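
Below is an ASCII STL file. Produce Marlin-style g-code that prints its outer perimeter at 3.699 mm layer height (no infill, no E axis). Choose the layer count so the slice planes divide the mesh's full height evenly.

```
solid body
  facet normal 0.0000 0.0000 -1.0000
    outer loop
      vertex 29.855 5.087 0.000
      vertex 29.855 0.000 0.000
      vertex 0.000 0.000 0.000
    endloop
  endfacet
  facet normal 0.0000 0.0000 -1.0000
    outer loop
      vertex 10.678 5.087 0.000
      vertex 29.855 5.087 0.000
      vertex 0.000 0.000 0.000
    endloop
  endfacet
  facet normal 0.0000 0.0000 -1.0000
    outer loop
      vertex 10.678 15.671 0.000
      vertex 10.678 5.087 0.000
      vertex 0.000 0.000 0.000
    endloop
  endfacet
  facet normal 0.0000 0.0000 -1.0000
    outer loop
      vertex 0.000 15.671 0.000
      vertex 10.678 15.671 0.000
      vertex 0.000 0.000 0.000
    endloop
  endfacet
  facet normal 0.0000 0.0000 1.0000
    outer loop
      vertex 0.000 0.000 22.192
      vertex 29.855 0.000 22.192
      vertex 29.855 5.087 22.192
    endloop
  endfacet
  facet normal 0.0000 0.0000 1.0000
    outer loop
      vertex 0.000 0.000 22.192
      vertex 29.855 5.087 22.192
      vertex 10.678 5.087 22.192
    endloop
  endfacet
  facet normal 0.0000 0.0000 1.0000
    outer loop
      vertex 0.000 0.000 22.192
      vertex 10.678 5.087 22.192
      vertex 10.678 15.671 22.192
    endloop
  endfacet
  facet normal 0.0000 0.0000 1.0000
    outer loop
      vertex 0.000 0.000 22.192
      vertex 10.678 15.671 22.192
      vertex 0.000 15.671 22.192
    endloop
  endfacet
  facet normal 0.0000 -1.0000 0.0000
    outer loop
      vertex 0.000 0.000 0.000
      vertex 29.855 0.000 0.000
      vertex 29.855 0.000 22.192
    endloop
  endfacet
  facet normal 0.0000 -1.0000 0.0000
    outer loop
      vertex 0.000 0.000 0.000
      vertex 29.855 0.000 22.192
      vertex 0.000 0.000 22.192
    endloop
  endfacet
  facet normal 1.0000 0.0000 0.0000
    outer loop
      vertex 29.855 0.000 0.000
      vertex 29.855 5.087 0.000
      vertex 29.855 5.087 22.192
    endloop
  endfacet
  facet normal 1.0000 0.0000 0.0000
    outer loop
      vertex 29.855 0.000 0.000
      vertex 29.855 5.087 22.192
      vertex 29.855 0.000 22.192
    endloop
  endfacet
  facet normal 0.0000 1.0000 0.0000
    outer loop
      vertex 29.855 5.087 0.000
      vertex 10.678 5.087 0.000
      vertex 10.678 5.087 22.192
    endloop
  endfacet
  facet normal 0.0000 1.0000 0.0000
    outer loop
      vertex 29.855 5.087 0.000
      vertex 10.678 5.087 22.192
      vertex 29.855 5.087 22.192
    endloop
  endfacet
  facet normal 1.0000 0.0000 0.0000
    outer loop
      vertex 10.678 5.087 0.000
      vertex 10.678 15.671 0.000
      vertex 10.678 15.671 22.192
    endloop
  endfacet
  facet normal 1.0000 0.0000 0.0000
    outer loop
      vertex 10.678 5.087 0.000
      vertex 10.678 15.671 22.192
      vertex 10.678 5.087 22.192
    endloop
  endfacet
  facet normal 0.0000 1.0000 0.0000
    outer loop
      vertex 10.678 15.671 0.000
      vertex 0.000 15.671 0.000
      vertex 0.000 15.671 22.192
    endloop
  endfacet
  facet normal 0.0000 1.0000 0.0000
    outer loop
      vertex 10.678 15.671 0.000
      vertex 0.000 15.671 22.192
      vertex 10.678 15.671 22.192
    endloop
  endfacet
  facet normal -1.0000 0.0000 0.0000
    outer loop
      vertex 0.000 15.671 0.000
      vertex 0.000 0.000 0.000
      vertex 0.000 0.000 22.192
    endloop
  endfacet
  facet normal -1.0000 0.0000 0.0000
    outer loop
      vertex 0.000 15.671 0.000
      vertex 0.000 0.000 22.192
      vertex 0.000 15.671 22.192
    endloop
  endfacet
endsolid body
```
; perimeter-only toolpath
G21 ; units = mm
G90 ; absolute positioning
G28 ; home
; layer 1
G0 Z3.699
G0 X0.000 Y0.000
G1 X29.855 Y0.000
G1 X29.855 Y5.087
G1 X10.678 Y5.087
G1 X10.678 Y15.671
G1 X0.000 Y15.671
G1 X0.000 Y0.000
; layer 2
G0 Z7.397
G0 X0.000 Y0.000
G1 X29.855 Y0.000
G1 X29.855 Y5.087
G1 X10.678 Y5.087
G1 X10.678 Y15.671
G1 X0.000 Y15.671
G1 X0.000 Y0.000
; layer 3
G0 Z11.096
G0 X0.000 Y0.000
G1 X29.855 Y0.000
G1 X29.855 Y5.087
G1 X10.678 Y5.087
G1 X10.678 Y15.671
G1 X0.000 Y15.671
G1 X0.000 Y0.000
; layer 4
G0 Z14.795
G0 X0.000 Y0.000
G1 X29.855 Y0.000
G1 X29.855 Y5.087
G1 X10.678 Y5.087
G1 X10.678 Y15.671
G1 X0.000 Y15.671
G1 X0.000 Y0.000
; layer 5
G0 Z18.493
G0 X0.000 Y0.000
G1 X29.855 Y0.000
G1 X29.855 Y5.087
G1 X10.678 Y5.087
G1 X10.678 Y15.671
G1 X0.000 Y15.671
G1 X0.000 Y0.000
; layer 6
G0 Z22.192
G0 X0.000 Y0.000
G1 X29.855 Y0.000
G1 X29.855 Y5.087
G1 X10.678 Y5.087
G1 X10.678 Y15.671
G1 X0.000 Y15.671
G1 X0.000 Y0.000
M2 ; end

The solid is an L-shaped prism: outer 29.9 × 15.7 mm, arm thicknesses ≈ 5.09 mm (horizontal) and 10.7 mm (vertical), extruded 22.2 mm in z. Slicing at Δz = 3.699 mm — 6 equal slices spanning the solid's height, so layer i sits at z = i·h/6 — gives 6 non-empty perimeters. Each is a 6-segment closed polygon; G0 lifts to the layer z and rapids to the start vertex, then G1 traces the edges.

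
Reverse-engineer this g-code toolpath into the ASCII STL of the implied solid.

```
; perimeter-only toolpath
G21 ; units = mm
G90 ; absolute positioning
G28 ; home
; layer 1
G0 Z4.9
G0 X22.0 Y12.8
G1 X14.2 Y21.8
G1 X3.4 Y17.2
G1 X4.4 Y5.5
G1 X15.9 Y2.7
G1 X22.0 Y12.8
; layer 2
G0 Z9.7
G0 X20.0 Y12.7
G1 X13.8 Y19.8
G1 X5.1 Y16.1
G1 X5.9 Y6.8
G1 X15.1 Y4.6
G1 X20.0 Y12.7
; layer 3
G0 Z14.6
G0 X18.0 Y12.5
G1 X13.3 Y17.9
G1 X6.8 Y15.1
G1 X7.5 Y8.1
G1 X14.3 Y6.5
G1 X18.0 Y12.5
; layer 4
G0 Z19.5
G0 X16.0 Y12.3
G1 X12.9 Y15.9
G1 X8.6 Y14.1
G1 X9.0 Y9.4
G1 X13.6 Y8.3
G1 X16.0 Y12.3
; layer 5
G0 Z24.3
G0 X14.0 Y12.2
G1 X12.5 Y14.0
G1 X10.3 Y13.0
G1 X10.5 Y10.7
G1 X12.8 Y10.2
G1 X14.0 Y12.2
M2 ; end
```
solid part
  facet normal 0.0000 0.0000 -1.0000
    outer loop
      vertex 1.7 18.2 0.0
      vertex 14.7 23.7 0.0
      vertex 24.0 13.0 0.0
    endloop
  endfacet
  facet normal 0.0000 0.0000 -1.0000
    outer loop
      vertex 2.9 4.2 0.0
      vertex 1.7 18.2 0.0
      vertex 24.0 13.0 0.0
    endloop
  endfacet
  facet normal 0.0000 0.0000 -1.0000
    outer loop
      vertex 16.7 0.9 0.0
      vertex 2.9 4.2 0.0
      vertex 24.0 13.0 0.0
    endloop
  endfacet
  facet normal 0.7162 0.6225 0.3156
    outer loop
      vertex 24.0 13.0 0.0
      vertex 14.7 23.7 0.0
      vertex 12.0 12.0 29.2
    endloop
  endfacet
  facet normal -0.3697 0.8738 0.3159
    outer loop
      vertex 14.7 23.7 0.0
      vertex 1.7 18.2 0.0
      vertex 12.0 12.0 29.2
    endloop
  endfacet
  facet normal -0.9452 -0.0810 0.3162
    outer loop
      vertex 1.7 18.2 0.0
      vertex 2.9 4.2 0.0
      vertex 12.0 12.0 29.2
    endloop
  endfacet
  facet normal -0.2207 -0.9230 0.3153
    outer loop
      vertex 2.9 4.2 0.0
      vertex 16.7 0.9 0.0
      vertex 12.0 12.0 29.2
    endloop
  endfacet
  facet normal 0.8121 -0.4899 0.3170
    outer loop
      vertex 16.7 0.9 0.0
      vertex 24.0 13.0 0.0
      vertex 12.0 12.0 29.2
    endloop
  endfacet
endsolid part

The G0 Z moves step by Δz≈4.9 mm. The G1 loops shrink linearly with z, so the solid tapers from its base footprint up to z≈29.2. Closing with a flat bottom cap and the tapered top and triangulating gives 8 facets — a regular 5-sided pyramid, base circumscribed radius ≈ 12 mm, apex at z ≈ 29.2 mm.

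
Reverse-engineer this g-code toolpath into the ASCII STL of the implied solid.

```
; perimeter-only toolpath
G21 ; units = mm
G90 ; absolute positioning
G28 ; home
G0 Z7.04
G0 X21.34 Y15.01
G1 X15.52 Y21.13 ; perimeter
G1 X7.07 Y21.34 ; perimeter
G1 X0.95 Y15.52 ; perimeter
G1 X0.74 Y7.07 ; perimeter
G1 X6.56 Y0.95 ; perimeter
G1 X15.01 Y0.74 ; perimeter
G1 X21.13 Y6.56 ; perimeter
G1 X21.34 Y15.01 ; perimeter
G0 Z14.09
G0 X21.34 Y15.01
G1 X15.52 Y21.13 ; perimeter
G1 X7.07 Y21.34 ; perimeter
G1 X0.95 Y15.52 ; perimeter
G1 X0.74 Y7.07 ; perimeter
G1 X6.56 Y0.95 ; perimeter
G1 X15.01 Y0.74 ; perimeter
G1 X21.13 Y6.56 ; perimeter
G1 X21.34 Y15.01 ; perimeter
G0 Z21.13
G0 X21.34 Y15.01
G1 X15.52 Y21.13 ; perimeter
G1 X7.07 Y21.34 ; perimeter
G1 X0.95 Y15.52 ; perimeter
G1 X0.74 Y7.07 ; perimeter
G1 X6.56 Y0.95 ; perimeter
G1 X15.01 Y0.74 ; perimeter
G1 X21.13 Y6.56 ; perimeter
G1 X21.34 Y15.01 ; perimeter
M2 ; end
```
solid part
  facet normal 0.0000 0.0000 -1.0000
    outer loop
      vertex 7.07 21.34 0.00
      vertex 15.52 21.13 0.00
      vertex 21.34 15.01 0.00
    endloop
  endfacet
  facet normal 0.0000 0.0000 -1.0000
    outer loop
      vertex 0.95 15.52 0.00
      vertex 7.07 21.34 0.00
      vertex 21.34 15.01 0.00
    endloop
  endfacet
  facet normal 0.0000 0.0000 -1.0000
    outer loop
      vertex 0.74 7.07 0.00
      vertex 0.95 15.52 0.00
      vertex 21.34 15.01 0.00
    endloop
  endfacet
  facet normal 0.0000 0.0000 -1.0000
    outer loop
      vertex 6.56 0.95 0.00
      vertex 0.74 7.07 0.00
      vertex 21.34 15.01 0.00
    endloop
  endfacet
  facet normal 0.0000 0.0000 -1.0000
    outer loop
      vertex 15.01 0.74 0.00
      vertex 6.56 0.95 0.00
      vertex 21.34 15.01 0.00
    endloop
  endfacet
  facet normal 0.0000 0.0000 -1.0000
    outer loop
      vertex 21.13 6.56 0.00
      vertex 15.01 0.74 0.00
      vertex 21.34 15.01 0.00
    endloop
  endfacet
  facet normal 0.0000 0.0000 1.0000
    outer loop
      vertex 21.34 15.01 21.13
      vertex 15.52 21.13 21.13
      vertex 7.07 21.34 21.13
    endloop
  endfacet
  facet normal 0.0000 0.0000 1.0000
    outer loop
      vertex 21.34 15.01 21.13
      vertex 7.07 21.34 21.13
      vertex 0.95 15.52 21.13
    endloop
  endfacet
  facet normal 0.0000 0.0000 1.0000
    outer loop
      vertex 21.34 15.01 21.13
      vertex 0.95 15.52 21.13
      vertex 0.74 7.07 21.13
    endloop
  endfacet
  facet normal 0.0000 0.0000 1.0000
    outer loop
      vertex 21.34 15.01 21.13
      vertex 0.74 7.07 21.13
      vertex 6.56 0.95 21.13
    endloop
  endfacet
  facet normal 0.0000 0.0000 1.0000
    outer loop
      vertex 21.34 15.01 21.13
      vertex 6.56 0.95 21.13
      vertex 15.01 0.74 21.13
    endloop
  endfacet
  facet normal 0.0000 0.0000 1.0000
    outer loop
      vertex 21.34 15.01 21.13
      vertex 15.01 0.74 21.13
      vertex 21.13 6.56 21.13
    endloop
  endfacet
  facet normal 0.7246 0.6891 0.0000
    outer loop
      vertex 21.34 15.01 0.00
      vertex 15.52 21.13 0.00
      vertex 15.52 21.13 21.13
    endloop
  endfacet
  facet normal 0.7246 0.6891 0.0000
    outer loop
      vertex 21.34 15.01 0.00
      vertex 15.52 21.13 21.13
      vertex 21.34 15.01 21.13
    endloop
  endfacet
  facet normal 0.0248 0.9997 0.0000
    outer loop
      vertex 15.52 21.13 0.00
      vertex 7.07 21.34 0.00
      vertex 7.07 21.34 21.13
    endloop
  endfacet
  facet normal 0.0248 0.9997 0.0000
    outer loop
      vertex 15.52 21.13 0.00
      vertex 7.07 21.34 21.13
      vertex 15.52 21.13 21.13
    endloop
  endfacet
  facet normal -0.6891 0.7246 0.0000
    outer loop
      vertex 7.07 21.34 0.00
      vertex 0.95 15.52 0.00
      vertex 0.95 15.52 21.13
    endloop
  endfacet
  facet normal -0.6891 0.7246 0.0000
    outer loop
      vertex 7.07 21.34 0.00
      vertex 0.95 15.52 21.13
      vertex 7.07 21.34 21.13
    endloop
  endfacet
  facet normal -0.9997 0.0248 0.0000
    outer loop
      vertex 0.95 15.52 0.00
      vertex 0.74 7.07 0.00
      vertex 0.74 7.07 21.13
    endloop
  endfacet
  facet normal -0.9997 0.0248 0.0000
    outer loop
      vertex 0.95 15.52 0.00
      vertex 0.74 7.07 21.13
      vertex 0.95 15.52 21.13
    endloop
  endfacet
  facet normal -0.7246 -0.6891 0.0000
    outer loop
      vertex 0.74 7.07 0.00
      vertex 6.56 0.95 0.00
      vertex 6.56 0.95 21.13
    endloop
  endfacet
  facet normal -0.7246 -0.6891 0.0000
    outer loop
      vertex 0.74 7.07 0.00
      vertex 6.56 0.95 21.13
      vertex 0.74 7.07 21.13
    endloop
  endfacet
  facet normal -0.0248 -0.9997 0.0000
    outer loop
      vertex 6.56 0.95 0.00
      vertex 15.01 0.74 0.00
      vertex 15.01 0.74 21.13
    endloop
  endfacet
  facet normal -0.0248 -0.9997 0.0000
    outer loop
      vertex 6.56 0.95 0.00
      vertex 15.01 0.74 21.13
      vertex 6.56 0.95 21.13
    endloop
  endfacet
  facet normal 0.6891 -0.7246 0.0000
    outer loop
      vertex 15.01 0.74 0.00
      vertex 21.13 6.56 0.00
      vertex 21.13 6.56 21.13
    endloop
  endfacet
  facet normal 0.6891 -0.7246 0.0000
    outer loop
      vertex 15.01 0.74 0.00
      vertex 21.13 6.56 21.13
      vertex 15.01 0.74 21.13
    endloop
  endfacet
  facet normal 0.9997 -0.0248 0.0000
    outer loop
      vertex 21.13 6.56 0.00
      vertex 21.34 15.01 0.00
      vertex 21.34 15.01 21.13
    endloop
  endfacet
  facet normal 0.9997 -0.0248 0.0000
    outer loop
      vertex 21.13 6.56 0.00
      vertex 21.34 15.01 21.13
      vertex 21.13 6.56 21.13
    endloop
  endfacet
endsolid part

The G0 Z moves step by Δz≈7.04 mm. Every layer's G1 loop is the same polygon, so the solid is a straight extrusion of it from z=0 to z≈21.1. Closing with flat bottom and top caps and triangulating gives 28 facets — a regular 8-sided prism (a cylinder approximated with 8 flat sides), circumscribed radius ≈ 11 mm, height ≈ 21.1 mm.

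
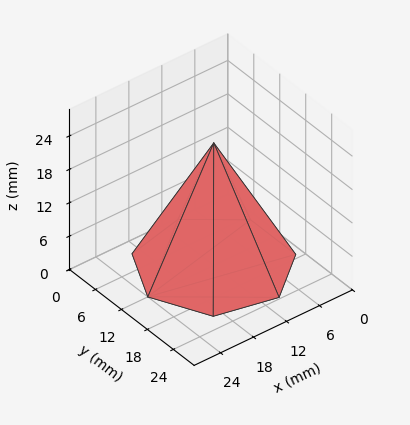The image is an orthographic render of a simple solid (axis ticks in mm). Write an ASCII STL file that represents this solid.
Reading the render: the shape is a regular 7-sided pyramid, base circumscribed radius ≈ 12 mm, apex at z ≈ 22 mm (dimensions read to the nearest mm from the axis ticks). For the STL, each face is triangulated and given an outward normal.

solid part
  facet normal 0.0000 0.0000 -1.0000
    outer loop
      vertex 9.330 23.699 0.000
      vertex 19.482 21.382 0.000
      vertex 24.000 12.000 0.000
    endloop
  endfacet
  facet normal 0.0000 0.0000 -1.0000
    outer loop
      vertex 1.188 17.207 0.000
      vertex 9.330 23.699 0.000
      vertex 24.000 12.000 0.000
    endloop
  endfacet
  facet normal 0.0000 0.0000 -1.0000
    outer loop
      vertex 1.188 6.793 0.000
      vertex 1.188 17.207 0.000
      vertex 24.000 12.000 0.000
    endloop
  endfacet
  facet normal 0.0000 0.0000 -1.0000
    outer loop
      vertex 9.330 0.301 0.000
      vertex 1.188 6.793 0.000
      vertex 24.000 12.000 0.000
    endloop
  endfacet
  facet normal 0.0000 0.0000 -1.0000
    outer loop
      vertex 19.482 2.618 0.000
      vertex 9.330 0.301 0.000
      vertex 24.000 12.000 0.000
    endloop
  endfacet
  facet normal 0.8086 0.3894 0.4411
    outer loop
      vertex 24.000 12.000 0.000
      vertex 19.482 21.382 0.000
      vertex 12.000 12.000 22.000
    endloop
  endfacet
  facet normal 0.1997 0.8750 0.4411
    outer loop
      vertex 19.482 21.382 0.000
      vertex 9.330 23.699 0.000
      vertex 12.000 12.000 22.000
    endloop
  endfacet
  facet normal -0.5595 0.7017 0.4411
    outer loop
      vertex 9.330 23.699 0.000
      vertex 1.188 17.207 0.000
      vertex 12.000 12.000 22.000
    endloop
  endfacet
  facet normal -0.8975 0.0000 0.4411
    outer loop
      vertex 1.188 17.207 0.000
      vertex 1.188 6.793 0.000
      vertex 12.000 12.000 22.000
    endloop
  endfacet
  facet normal -0.5595 -0.7017 0.4411
    outer loop
      vertex 1.188 6.793 0.000
      vertex 9.330 0.301 0.000
      vertex 12.000 12.000 22.000
    endloop
  endfacet
  facet normal 0.1997 -0.8750 0.4411
    outer loop
      vertex 9.330 0.301 0.000
      vertex 19.482 2.618 0.000
      vertex 12.000 12.000 22.000
    endloop
  endfacet
  facet normal 0.8086 -0.3894 0.4411
    outer loop
      vertex 19.482 2.618 0.000
      vertex 24.000 12.000 0.000
      vertex 12.000 12.000 22.000
    endloop
  endfacet
endsolid part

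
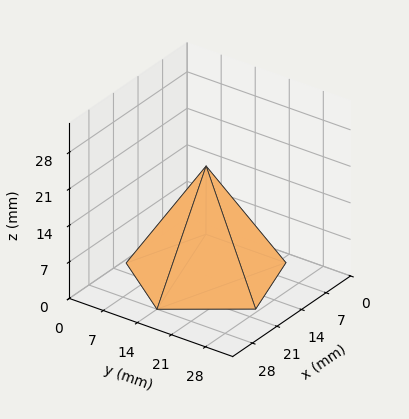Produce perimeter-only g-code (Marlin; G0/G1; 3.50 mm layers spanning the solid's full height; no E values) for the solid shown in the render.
Reading the render: the shape is a regular 5-sided pyramid, base circumscribed radius ≈ 14 mm, apex at z ≈ 21 mm (dimensions read to the nearest mm from the axis ticks). For the g-code, the solid's height is divided into equal slices at the stated Δz and each level perimeter traced with G1 moves after a G0 lift.

; perimeter-only toolpath
G21 ; units = mm
G90 ; absolute positioning
G28 ; home
; layer 1
G0 Z3.50
G0 X25.67 Y14.00
G1 X17.61 Y25.09
G1 X4.56 Y20.86
G1 X4.56 Y7.14
G1 X17.61 Y2.91
G1 X25.67 Y14.00
; layer 2
G0 Z7.00
G0 X23.33 Y14.00
G1 X16.89 Y22.87
G1 X6.45 Y19.49
G1 X6.45 Y8.51
G1 X16.89 Y5.13
G1 X23.33 Y14.00
; layer 3
G0 Z10.50
G0 X21.00 Y14.00
G1 X16.16 Y20.66
G1 X8.34 Y18.12
G1 X8.34 Y9.88
G1 X16.16 Y7.34
G1 X21.00 Y14.00
; layer 4
G0 Z14.00
G0 X18.67 Y14.00
G1 X15.44 Y18.44
G1 X10.22 Y16.74
G1 X10.22 Y11.26
G1 X15.44 Y9.56
G1 X18.67 Y14.00
; layer 5
G0 Z17.50
G0 X16.33 Y14.00
G1 X14.72 Y16.22
G1 X12.11 Y15.37
G1 X12.11 Y12.63
G1 X14.72 Y11.78
G1 X16.33 Y14.00
M2 ; end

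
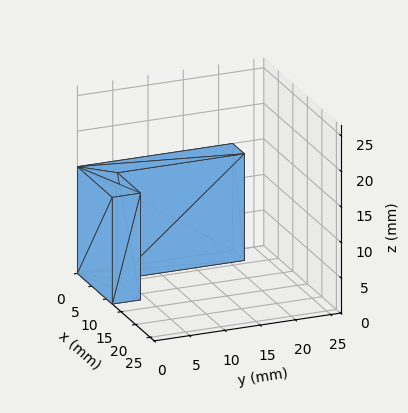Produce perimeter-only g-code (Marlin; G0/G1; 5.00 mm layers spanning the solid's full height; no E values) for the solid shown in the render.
Reading the render: the shape is an L-shaped prism: outer 12 × 22 mm, arm thicknesses ≈ 4 mm (horizontal) and 4 mm (vertical), extruded 15 mm in z (dimensions read to the nearest mm from the axis ticks). For the g-code, the solid's height is divided into equal slices at the stated Δz and each level perimeter traced with G1 moves after a G0 lift.

; perimeter-only toolpath
G21 ; units = mm
G90 ; absolute positioning
G28 ; home
; layer 1
G0 Z5.00
G0 X0.00 Y0.00
G1 X12.00 Y0.00
G1 X12.00 Y4.00
G1 X4.00 Y4.00
G1 X4.00 Y22.00
G1 X0.00 Y22.00
G1 X0.00 Y0.00
; layer 2
G0 Z10.00
G0 X0.00 Y0.00
G1 X12.00 Y0.00
G1 X12.00 Y4.00
G1 X4.00 Y4.00
G1 X4.00 Y22.00
G1 X0.00 Y22.00
G1 X0.00 Y0.00
; layer 3
G0 Z15.00
G0 X0.00 Y0.00
G1 X12.00 Y0.00
G1 X12.00 Y4.00
G1 X4.00 Y4.00
G1 X4.00 Y22.00
G1 X0.00 Y22.00
G1 X0.00 Y0.00
M2 ; end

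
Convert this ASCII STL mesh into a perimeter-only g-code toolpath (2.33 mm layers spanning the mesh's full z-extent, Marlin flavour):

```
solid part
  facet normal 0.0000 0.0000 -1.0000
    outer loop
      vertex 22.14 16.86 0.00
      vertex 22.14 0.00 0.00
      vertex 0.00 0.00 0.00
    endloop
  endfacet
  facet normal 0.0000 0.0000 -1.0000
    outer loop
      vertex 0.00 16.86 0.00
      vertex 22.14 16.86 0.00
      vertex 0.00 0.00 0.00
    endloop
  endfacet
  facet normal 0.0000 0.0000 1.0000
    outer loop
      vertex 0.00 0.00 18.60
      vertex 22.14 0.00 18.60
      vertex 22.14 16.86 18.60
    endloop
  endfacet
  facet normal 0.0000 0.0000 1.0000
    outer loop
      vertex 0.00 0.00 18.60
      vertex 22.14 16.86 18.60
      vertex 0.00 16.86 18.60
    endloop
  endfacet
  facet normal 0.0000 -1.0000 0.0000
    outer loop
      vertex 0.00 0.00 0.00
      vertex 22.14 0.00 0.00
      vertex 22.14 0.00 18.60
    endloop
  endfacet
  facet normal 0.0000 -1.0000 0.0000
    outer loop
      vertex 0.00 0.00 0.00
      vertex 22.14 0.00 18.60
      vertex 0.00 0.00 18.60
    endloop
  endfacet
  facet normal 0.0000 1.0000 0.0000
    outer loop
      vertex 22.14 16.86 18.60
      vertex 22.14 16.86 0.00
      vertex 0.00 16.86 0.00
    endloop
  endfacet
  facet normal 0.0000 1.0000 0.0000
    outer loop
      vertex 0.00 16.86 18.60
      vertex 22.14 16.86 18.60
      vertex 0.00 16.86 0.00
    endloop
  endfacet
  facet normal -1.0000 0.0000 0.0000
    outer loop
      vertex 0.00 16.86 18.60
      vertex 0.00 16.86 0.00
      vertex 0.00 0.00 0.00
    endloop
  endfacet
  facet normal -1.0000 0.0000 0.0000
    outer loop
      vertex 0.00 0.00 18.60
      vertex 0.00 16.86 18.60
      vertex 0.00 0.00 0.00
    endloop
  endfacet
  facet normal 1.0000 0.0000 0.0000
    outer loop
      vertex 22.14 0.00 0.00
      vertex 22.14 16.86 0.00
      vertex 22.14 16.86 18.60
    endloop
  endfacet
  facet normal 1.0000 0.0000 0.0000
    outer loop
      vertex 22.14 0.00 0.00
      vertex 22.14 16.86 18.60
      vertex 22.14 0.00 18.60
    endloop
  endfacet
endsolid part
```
; perimeter-only toolpath
G21 ; units = mm
G90 ; absolute positioning
G28 ; home
; layer 1
G0 Z2.33
G0 X0.00 Y0.00
G1 X22.14 Y0.00
G1 X22.14 Y16.86
G1 X0.00 Y16.86
G1 X0.00 Y0.00
; layer 2
G0 Z4.65
G0 X0.00 Y0.00
G1 X22.14 Y0.00
G1 X22.14 Y16.86
G1 X0.00 Y16.86
G1 X0.00 Y0.00
; layer 3
G0 Z6.98
G0 X0.00 Y0.00
G1 X22.14 Y0.00
G1 X22.14 Y16.86
G1 X0.00 Y16.86
G1 X0.00 Y0.00
; layer 4
G0 Z9.30
G0 X0.00 Y0.00
G1 X22.14 Y0.00
G1 X22.14 Y16.86
G1 X0.00 Y16.86
G1 X0.00 Y0.00
; layer 5
G0 Z11.62
G0 X0.00 Y0.00
G1 X22.14 Y0.00
G1 X22.14 Y16.86
G1 X0.00 Y16.86
G1 X0.00 Y0.00
; layer 6
G0 Z13.95
G0 X0.00 Y0.00
G1 X22.14 Y0.00
G1 X22.14 Y16.86
G1 X0.00 Y16.86
G1 X0.00 Y0.00
; layer 7
G0 Z16.28
G0 X0.00 Y0.00
G1 X22.14 Y0.00
G1 X22.14 Y16.86
G1 X0.00 Y16.86
G1 X0.00 Y0.00
; layer 8
G0 Z18.60
G0 X0.00 Y0.00
G1 X22.14 Y0.00
G1 X22.14 Y16.86
G1 X0.00 Y16.86
G1 X0.00 Y0.00
M2 ; end

The solid is a rectangular box, roughly 22.1 × 16.9 mm footprint and 18.6 mm tall. Slicing at Δz = 2.33 mm — 8 equal slices spanning the solid's height, so layer i sits at z = i·h/8 — gives 8 non-empty perimeters. Each is a 4-segment closed polygon; G0 lifts to the layer z and rapids to the start vertex, then G1 traces the edges.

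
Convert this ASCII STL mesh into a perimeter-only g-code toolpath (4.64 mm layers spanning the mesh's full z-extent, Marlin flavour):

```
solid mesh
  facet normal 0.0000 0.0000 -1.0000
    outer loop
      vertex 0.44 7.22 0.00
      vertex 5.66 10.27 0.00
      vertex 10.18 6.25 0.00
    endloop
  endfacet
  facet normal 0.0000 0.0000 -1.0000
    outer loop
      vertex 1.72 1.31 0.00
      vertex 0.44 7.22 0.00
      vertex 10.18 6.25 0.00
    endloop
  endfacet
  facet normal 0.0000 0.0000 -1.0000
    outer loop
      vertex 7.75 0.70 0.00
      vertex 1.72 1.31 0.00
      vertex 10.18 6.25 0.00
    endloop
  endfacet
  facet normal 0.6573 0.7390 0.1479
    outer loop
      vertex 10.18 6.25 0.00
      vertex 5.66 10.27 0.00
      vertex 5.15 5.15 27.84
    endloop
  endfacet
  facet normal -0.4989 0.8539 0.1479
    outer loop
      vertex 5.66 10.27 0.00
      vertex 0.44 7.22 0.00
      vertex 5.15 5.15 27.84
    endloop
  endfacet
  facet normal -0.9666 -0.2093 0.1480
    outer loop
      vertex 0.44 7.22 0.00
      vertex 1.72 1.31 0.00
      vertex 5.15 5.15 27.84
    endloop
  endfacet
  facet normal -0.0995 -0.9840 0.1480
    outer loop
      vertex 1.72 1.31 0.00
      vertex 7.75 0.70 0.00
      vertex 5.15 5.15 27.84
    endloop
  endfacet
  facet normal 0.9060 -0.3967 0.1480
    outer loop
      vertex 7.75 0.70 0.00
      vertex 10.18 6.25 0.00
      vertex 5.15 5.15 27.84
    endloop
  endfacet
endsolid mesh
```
; perimeter-only toolpath
G21 ; units = mm
G90 ; absolute positioning
G28 ; home
; layer 1
G0 Z4.64
G0 X9.34 Y6.07
G1 X5.58 Y9.42
G1 X1.22 Y6.88
G1 X2.29 Y1.95
G1 X7.32 Y1.44
G1 X9.34 Y6.07
; layer 2
G0 Z9.28
G0 X8.50 Y5.88
G1 X5.49 Y8.56
G1 X2.01 Y6.53
G1 X2.86 Y2.59
G1 X6.88 Y2.18
G1 X8.50 Y5.88
; layer 3
G0 Z13.92
G0 X7.67 Y5.70
G1 X5.41 Y7.71
G1 X2.80 Y6.19
G1 X3.44 Y3.23
G1 X6.45 Y2.93
G1 X7.67 Y5.70
; layer 4
G0 Z18.56
G0 X6.83 Y5.52
G1 X5.32 Y6.86
G1 X3.58 Y5.84
G1 X4.01 Y3.87
G1 X6.02 Y3.67
G1 X6.83 Y5.52
; layer 5
G0 Z23.20
G0 X5.99 Y5.33
G1 X5.24 Y6.00
G1 X4.37 Y5.50
G1 X4.58 Y4.51
G1 X5.58 Y4.41
G1 X5.99 Y5.33
M2 ; end

The solid is a regular 5-sided pyramid, base circumscribed radius ≈ 5.15 mm, apex at z ≈ 27.8 mm. Slicing at Δz = 4.64 mm — 6 equal slices spanning the solid's height, so layer i sits at z = i·h/6 — gives 5 non-empty perimeters. Each is a 5-segment closed polygon; G0 lifts to the layer z and rapids to the start vertex, then G1 traces the edges. The cross-section shrinks linearly with z (the slice at the apex is degenerate and omitted).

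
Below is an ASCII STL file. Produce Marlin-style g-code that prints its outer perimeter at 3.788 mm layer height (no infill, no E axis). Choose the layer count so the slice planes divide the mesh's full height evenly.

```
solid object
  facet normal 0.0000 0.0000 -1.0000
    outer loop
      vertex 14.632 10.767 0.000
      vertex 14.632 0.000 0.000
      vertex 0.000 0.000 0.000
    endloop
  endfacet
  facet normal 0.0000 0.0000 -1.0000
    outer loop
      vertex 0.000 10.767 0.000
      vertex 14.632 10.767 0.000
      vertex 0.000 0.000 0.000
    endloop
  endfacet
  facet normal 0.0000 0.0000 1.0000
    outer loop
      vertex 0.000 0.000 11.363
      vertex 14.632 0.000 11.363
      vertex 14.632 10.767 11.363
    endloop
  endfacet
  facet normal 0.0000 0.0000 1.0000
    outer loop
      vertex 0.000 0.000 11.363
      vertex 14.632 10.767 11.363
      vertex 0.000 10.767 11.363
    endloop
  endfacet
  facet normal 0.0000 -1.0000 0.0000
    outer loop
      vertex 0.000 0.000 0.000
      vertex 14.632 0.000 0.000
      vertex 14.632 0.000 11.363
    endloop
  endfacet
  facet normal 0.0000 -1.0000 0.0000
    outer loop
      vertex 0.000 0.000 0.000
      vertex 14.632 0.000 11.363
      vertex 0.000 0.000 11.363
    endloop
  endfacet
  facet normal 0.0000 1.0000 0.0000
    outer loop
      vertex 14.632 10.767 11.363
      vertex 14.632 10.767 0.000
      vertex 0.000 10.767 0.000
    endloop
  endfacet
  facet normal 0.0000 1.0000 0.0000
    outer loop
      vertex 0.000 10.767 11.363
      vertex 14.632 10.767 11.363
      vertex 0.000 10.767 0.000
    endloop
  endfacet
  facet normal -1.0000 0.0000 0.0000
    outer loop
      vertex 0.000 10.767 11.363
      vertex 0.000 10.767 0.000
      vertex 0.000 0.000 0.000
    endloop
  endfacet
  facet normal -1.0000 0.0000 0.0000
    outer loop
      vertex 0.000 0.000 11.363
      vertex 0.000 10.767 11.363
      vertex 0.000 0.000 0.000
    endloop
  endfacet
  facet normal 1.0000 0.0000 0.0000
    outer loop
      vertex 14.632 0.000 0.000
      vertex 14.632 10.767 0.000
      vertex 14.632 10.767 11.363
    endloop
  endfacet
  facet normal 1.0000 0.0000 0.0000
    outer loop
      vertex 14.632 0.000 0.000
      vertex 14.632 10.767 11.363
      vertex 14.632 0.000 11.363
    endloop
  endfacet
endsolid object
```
; perimeter-only toolpath
G21 ; units = mm
G90 ; absolute positioning
G28 ; home
; layer 1
G0 Z3.788
G0 X0.000 Y0.000
G1 X14.632 Y0.000
G1 X14.632 Y10.767
G1 X0.000 Y10.767
G1 X0.000 Y0.000
; layer 2
G0 Z7.575
G0 X0.000 Y0.000
G1 X14.632 Y0.000
G1 X14.632 Y10.767
G1 X0.000 Y10.767
G1 X0.000 Y0.000
; layer 3
G0 Z11.363
G0 X0.000 Y0.000
G1 X14.632 Y0.000
G1 X14.632 Y10.767
G1 X0.000 Y10.767
G1 X0.000 Y0.000
M2 ; end

The solid is a rectangular box, roughly 14.6 × 10.8 mm footprint and 11.4 mm tall. Slicing at Δz = 3.788 mm — 3 equal slices spanning the solid's height, so layer i sits at z = i·h/3 — gives 3 non-empty perimeters. Each is a 4-segment closed polygon; G0 lifts to the layer z and rapids to the start vertex, then G1 traces the edges.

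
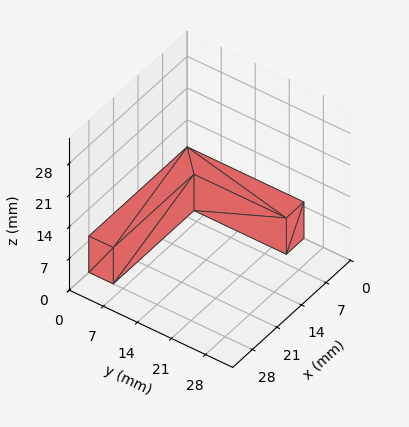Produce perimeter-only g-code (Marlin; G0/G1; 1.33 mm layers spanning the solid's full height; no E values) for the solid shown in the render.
Reading the render: the shape is an L-shaped prism: outer 28 × 24 mm, arm thicknesses ≈ 5 mm (horizontal) and 5 mm (vertical), extruded 8 mm in z (dimensions read to the nearest mm from the axis ticks). For the g-code, the solid's height is divided into equal slices at the stated Δz and each level perimeter traced with G1 moves after a G0 lift.

; perimeter-only toolpath
G21 ; units = mm
G90 ; absolute positioning
G28 ; home
; layer 1
G0 Z1.33
G0 X0.00 Y0.00
G1 X28.00 Y0.00
G1 X28.00 Y5.00
G1 X5.00 Y5.00
G1 X5.00 Y24.00
G1 X0.00 Y24.00
G1 X0.00 Y0.00
; layer 2
G0 Z2.67
G0 X0.00 Y0.00
G1 X28.00 Y0.00
G1 X28.00 Y5.00
G1 X5.00 Y5.00
G1 X5.00 Y24.00
G1 X0.00 Y24.00
G1 X0.00 Y0.00
; layer 3
G0 Z4.00
G0 X0.00 Y0.00
G1 X28.00 Y0.00
G1 X28.00 Y5.00
G1 X5.00 Y5.00
G1 X5.00 Y24.00
G1 X0.00 Y24.00
G1 X0.00 Y0.00
; layer 4
G0 Z5.33
G0 X0.00 Y0.00
G1 X28.00 Y0.00
G1 X28.00 Y5.00
G1 X5.00 Y5.00
G1 X5.00 Y24.00
G1 X0.00 Y24.00
G1 X0.00 Y0.00
; layer 5
G0 Z6.67
G0 X0.00 Y0.00
G1 X28.00 Y0.00
G1 X28.00 Y5.00
G1 X5.00 Y5.00
G1 X5.00 Y24.00
G1 X0.00 Y24.00
G1 X0.00 Y0.00
; layer 6
G0 Z8.00
G0 X0.00 Y0.00
G1 X28.00 Y0.00
G1 X28.00 Y5.00
G1 X5.00 Y5.00
G1 X5.00 Y24.00
G1 X0.00 Y24.00
G1 X0.00 Y0.00
M2 ; end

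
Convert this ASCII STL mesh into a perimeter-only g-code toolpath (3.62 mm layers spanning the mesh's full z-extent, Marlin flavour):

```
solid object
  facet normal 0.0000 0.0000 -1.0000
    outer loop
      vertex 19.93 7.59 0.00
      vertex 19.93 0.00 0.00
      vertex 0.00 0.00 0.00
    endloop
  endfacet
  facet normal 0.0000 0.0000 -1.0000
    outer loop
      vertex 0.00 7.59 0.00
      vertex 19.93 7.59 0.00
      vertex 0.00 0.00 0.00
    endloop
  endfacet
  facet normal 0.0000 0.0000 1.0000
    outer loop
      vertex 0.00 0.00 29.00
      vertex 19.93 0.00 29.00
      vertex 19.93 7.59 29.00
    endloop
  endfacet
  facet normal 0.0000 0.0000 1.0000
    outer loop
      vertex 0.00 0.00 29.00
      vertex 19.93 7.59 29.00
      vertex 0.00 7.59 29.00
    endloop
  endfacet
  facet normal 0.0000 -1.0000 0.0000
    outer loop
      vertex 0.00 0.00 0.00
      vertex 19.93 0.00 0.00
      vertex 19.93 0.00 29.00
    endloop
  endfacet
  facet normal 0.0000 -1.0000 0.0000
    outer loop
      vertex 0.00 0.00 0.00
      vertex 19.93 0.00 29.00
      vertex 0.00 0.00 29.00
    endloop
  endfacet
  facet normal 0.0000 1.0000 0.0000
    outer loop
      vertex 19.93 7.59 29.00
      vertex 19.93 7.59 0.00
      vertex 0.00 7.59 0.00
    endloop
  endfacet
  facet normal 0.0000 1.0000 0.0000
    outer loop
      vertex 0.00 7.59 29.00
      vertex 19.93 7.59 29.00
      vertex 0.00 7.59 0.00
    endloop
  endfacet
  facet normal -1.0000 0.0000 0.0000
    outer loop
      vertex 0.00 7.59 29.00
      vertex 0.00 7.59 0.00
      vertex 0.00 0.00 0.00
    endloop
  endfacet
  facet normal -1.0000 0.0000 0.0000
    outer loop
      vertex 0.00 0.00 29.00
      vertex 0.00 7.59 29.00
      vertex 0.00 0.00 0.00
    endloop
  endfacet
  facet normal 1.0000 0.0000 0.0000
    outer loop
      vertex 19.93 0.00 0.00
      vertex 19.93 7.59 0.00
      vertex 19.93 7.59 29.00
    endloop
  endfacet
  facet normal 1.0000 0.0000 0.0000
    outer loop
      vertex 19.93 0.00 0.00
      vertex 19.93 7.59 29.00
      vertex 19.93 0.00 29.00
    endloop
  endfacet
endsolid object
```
; perimeter-only toolpath
G21 ; units = mm
G90 ; absolute positioning
G28 ; home
; layer 1
G0 Z3.62
G0 X0.00 Y0.00
G1 X19.93 Y0.00
G1 X19.93 Y7.59
G1 X0.00 Y7.59
G1 X0.00 Y0.00
; layer 2
G0 Z7.25
G0 X0.00 Y0.00
G1 X19.93 Y0.00
G1 X19.93 Y7.59
G1 X0.00 Y7.59
G1 X0.00 Y0.00
; layer 3
G0 Z10.88
G0 X0.00 Y0.00
G1 X19.93 Y0.00
G1 X19.93 Y7.59
G1 X0.00 Y7.59
G1 X0.00 Y0.00
; layer 4
G0 Z14.50
G0 X0.00 Y0.00
G1 X19.93 Y0.00
G1 X19.93 Y7.59
G1 X0.00 Y7.59
G1 X0.00 Y0.00
; layer 5
G0 Z18.12
G0 X0.00 Y0.00
G1 X19.93 Y0.00
G1 X19.93 Y7.59
G1 X0.00 Y7.59
G1 X0.00 Y0.00
; layer 6
G0 Z21.75
G0 X0.00 Y0.00
G1 X19.93 Y0.00
G1 X19.93 Y7.59
G1 X0.00 Y7.59
G1 X0.00 Y0.00
; layer 7
G0 Z25.38
G0 X0.00 Y0.00
G1 X19.93 Y0.00
G1 X19.93 Y7.59
G1 X0.00 Y7.59
G1 X0.00 Y0.00
; layer 8
G0 Z29.00
G0 X0.00 Y0.00
G1 X19.93 Y0.00
G1 X19.93 Y7.59
G1 X0.00 Y7.59
G1 X0.00 Y0.00
M2 ; end

The solid is a rectangular box, roughly 19.9 × 7.59 mm footprint and 29 mm tall. Slicing at Δz = 3.62 mm — 8 equal slices spanning the solid's height, so layer i sits at z = i·h/8 — gives 8 non-empty perimeters. Each is a 4-segment closed polygon; G0 lifts to the layer z and rapids to the start vertex, then G1 traces the edges.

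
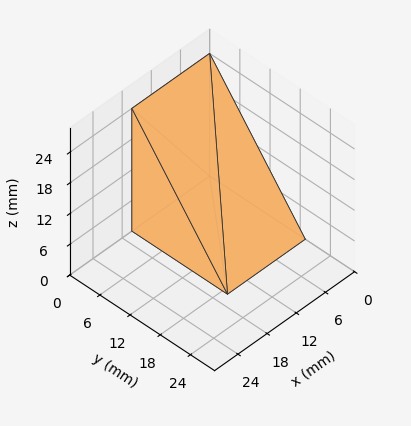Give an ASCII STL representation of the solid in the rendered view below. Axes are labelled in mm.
Reading the render: the shape is a wedge (ramp): 16 × 19 mm base, rising to 24 mm along the y=0 edge and sloping linearly to z=0 at y=19 (dimensions read to the nearest mm from the axis ticks). For the STL, each face is triangulated and given an outward normal.

solid part
  facet normal 0.0000 0.0000 -1.0000
    outer loop
      vertex 16.00 19.00 0.00
      vertex 16.00 0.00 0.00
      vertex 0.00 0.00 0.00
    endloop
  endfacet
  facet normal 0.0000 0.0000 -1.0000
    outer loop
      vertex 0.00 19.00 0.00
      vertex 16.00 19.00 0.00
      vertex 0.00 0.00 0.00
    endloop
  endfacet
  facet normal 0.0000 -1.0000 0.0000
    outer loop
      vertex 0.00 0.00 0.00
      vertex 16.00 0.00 0.00
      vertex 16.00 0.00 24.00
    endloop
  endfacet
  facet normal 0.0000 -1.0000 0.0000
    outer loop
      vertex 0.00 0.00 0.00
      vertex 16.00 0.00 24.00
      vertex 0.00 0.00 24.00
    endloop
  endfacet
  facet normal 0.0000 0.7840 0.6207
    outer loop
      vertex 0.00 0.00 24.00
      vertex 16.00 0.00 24.00
      vertex 16.00 19.00 0.00
    endloop
  endfacet
  facet normal 0.0000 0.7840 0.6207
    outer loop
      vertex 0.00 0.00 24.00
      vertex 16.00 19.00 0.00
      vertex 0.00 19.00 0.00
    endloop
  endfacet
  facet normal -1.0000 0.0000 0.0000
    outer loop
      vertex 0.00 0.00 24.00
      vertex 0.00 19.00 0.00
      vertex 0.00 0.00 0.00
    endloop
  endfacet
  facet normal 1.0000 0.0000 0.0000
    outer loop
      vertex 16.00 0.00 0.00
      vertex 16.00 19.00 0.00
      vertex 16.00 0.00 24.00
    endloop
  endfacet
endsolid part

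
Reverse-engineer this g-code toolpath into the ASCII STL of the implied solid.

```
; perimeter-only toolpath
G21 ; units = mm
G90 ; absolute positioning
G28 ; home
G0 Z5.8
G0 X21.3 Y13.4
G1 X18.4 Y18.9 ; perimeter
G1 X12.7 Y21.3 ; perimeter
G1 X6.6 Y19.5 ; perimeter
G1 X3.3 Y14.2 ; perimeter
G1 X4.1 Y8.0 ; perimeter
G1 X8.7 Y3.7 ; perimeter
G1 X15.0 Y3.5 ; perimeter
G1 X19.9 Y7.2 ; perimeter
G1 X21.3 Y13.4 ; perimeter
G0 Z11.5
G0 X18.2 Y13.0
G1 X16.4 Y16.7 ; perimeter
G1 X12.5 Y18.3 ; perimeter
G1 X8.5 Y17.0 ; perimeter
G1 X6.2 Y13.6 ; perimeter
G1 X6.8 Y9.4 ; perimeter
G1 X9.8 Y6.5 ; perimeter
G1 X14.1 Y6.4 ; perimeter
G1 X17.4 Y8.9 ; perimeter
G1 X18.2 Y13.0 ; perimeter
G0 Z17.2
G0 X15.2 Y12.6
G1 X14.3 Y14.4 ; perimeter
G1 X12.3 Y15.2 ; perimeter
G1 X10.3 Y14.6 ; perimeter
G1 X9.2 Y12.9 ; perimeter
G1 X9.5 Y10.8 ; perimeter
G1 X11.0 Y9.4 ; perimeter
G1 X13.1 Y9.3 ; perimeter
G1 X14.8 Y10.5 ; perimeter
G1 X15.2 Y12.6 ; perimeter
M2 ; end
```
solid part
  facet normal 0.0000 0.0000 -1.0000
    outer loop
      vertex 12.8 24.4 0.0
      vertex 20.5 21.2 0.0
      vertex 24.3 13.8 0.0
    endloop
  endfacet
  facet normal 0.0000 0.0000 -1.0000
    outer loop
      vertex 4.8 21.9 0.0
      vertex 12.8 24.4 0.0
      vertex 24.3 13.8 0.0
    endloop
  endfacet
  facet normal 0.0000 0.0000 -1.0000
    outer loop
      vertex 0.3 14.9 0.0
      vertex 4.8 21.9 0.0
      vertex 24.3 13.8 0.0
    endloop
  endfacet
  facet normal 0.0000 0.0000 -1.0000
    outer loop
      vertex 1.4 6.6 0.0
      vertex 0.3 14.9 0.0
      vertex 24.3 13.8 0.0
    endloop
  endfacet
  facet normal 0.0000 0.0000 -1.0000
    outer loop
      vertex 7.5 0.9 0.0
      vertex 1.4 6.6 0.0
      vertex 24.3 13.8 0.0
    endloop
  endfacet
  facet normal 0.0000 0.0000 -1.0000
    outer loop
      vertex 15.9 0.6 0.0
      vertex 7.5 0.9 0.0
      vertex 24.3 13.8 0.0
    endloop
  endfacet
  facet normal 0.0000 0.0000 -1.0000
    outer loop
      vertex 22.5 5.6 0.0
      vertex 15.9 0.6 0.0
      vertex 24.3 13.8 0.0
    endloop
  endfacet
  facet normal 0.7957 0.4086 0.4470
    outer loop
      vertex 24.3 13.8 0.0
      vertex 20.5 21.2 0.0
      vertex 12.2 12.2 23.0
    endloop
  endfacet
  facet normal 0.3433 0.8260 0.4471
    outer loop
      vertex 20.5 21.2 0.0
      vertex 12.8 24.4 0.0
      vertex 12.2 12.2 23.0
    endloop
  endfacet
  facet normal -0.2669 0.8542 0.4461
    outer loop
      vertex 12.8 24.4 0.0
      vertex 4.8 21.9 0.0
      vertex 12.2 12.2 23.0
    endloop
  endfacet
  facet normal -0.7528 0.4839 0.4463
    outer loop
      vertex 4.8 21.9 0.0
      vertex 0.3 14.9 0.0
      vertex 12.2 12.2 23.0
    endloop
  endfacet
  facet normal -0.8876 -0.1176 0.4454
    outer loop
      vertex 0.3 14.9 0.0
      vertex 1.4 6.6 0.0
      vertex 12.2 12.2 23.0
    endloop
  endfacet
  facet normal -0.6110 -0.6539 0.4461
    outer loop
      vertex 1.4 6.6 0.0
      vertex 7.5 0.9 0.0
      vertex 12.2 12.2 23.0
    endloop
  endfacet
  facet normal -0.0319 -0.8945 0.4460
    outer loop
      vertex 7.5 0.9 0.0
      vertex 15.9 0.6 0.0
      vertex 12.2 12.2 23.0
    endloop
  endfacet
  facet normal 0.5403 -0.7132 0.4466
    outer loop
      vertex 15.9 0.6 0.0
      vertex 22.5 5.6 0.0
      vertex 12.2 12.2 23.0
    endloop
  endfacet
  facet normal 0.8740 -0.1919 0.4465
    outer loop
      vertex 22.5 5.6 0.0
      vertex 24.3 13.8 0.0
      vertex 12.2 12.2 23.0
    endloop
  endfacet
endsolid part

The G0 Z moves step by Δz≈5.8 mm. The G1 loops shrink linearly with z, so the solid tapers from its base footprint up to z≈23. Closing with a flat bottom cap and the tapered top and triangulating gives 16 facets — a regular 9-sided pyramid, base circumscribed radius ≈ 12.2 mm, apex at z ≈ 23 mm.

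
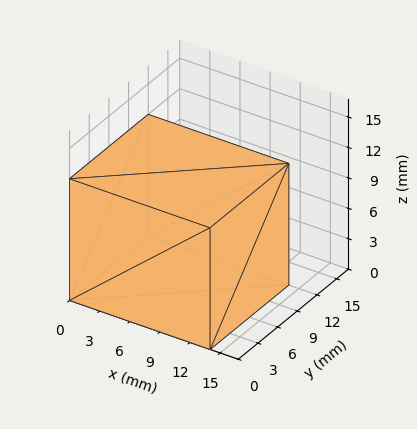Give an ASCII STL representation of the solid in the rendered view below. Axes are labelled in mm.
Reading the render: the shape is a rectangular box, roughly 14 × 12 mm footprint and 12 mm tall (dimensions read to the nearest mm from the axis ticks). For the STL, each face is triangulated and given an outward normal.

solid part
  facet normal 0.0000 0.0000 -1.0000
    outer loop
      vertex 14.000 12.000 0.000
      vertex 14.000 0.000 0.000
      vertex 0.000 0.000 0.000
    endloop
  endfacet
  facet normal 0.0000 0.0000 -1.0000
    outer loop
      vertex 0.000 12.000 0.000
      vertex 14.000 12.000 0.000
      vertex 0.000 0.000 0.000
    endloop
  endfacet
  facet normal 0.0000 0.0000 1.0000
    outer loop
      vertex 0.000 0.000 12.000
      vertex 14.000 0.000 12.000
      vertex 14.000 12.000 12.000
    endloop
  endfacet
  facet normal 0.0000 0.0000 1.0000
    outer loop
      vertex 0.000 0.000 12.000
      vertex 14.000 12.000 12.000
      vertex 0.000 12.000 12.000
    endloop
  endfacet
  facet normal 0.0000 -1.0000 0.0000
    outer loop
      vertex 0.000 0.000 0.000
      vertex 14.000 0.000 0.000
      vertex 14.000 0.000 12.000
    endloop
  endfacet
  facet normal 0.0000 -1.0000 0.0000
    outer loop
      vertex 0.000 0.000 0.000
      vertex 14.000 0.000 12.000
      vertex 0.000 0.000 12.000
    endloop
  endfacet
  facet normal 0.0000 1.0000 0.0000
    outer loop
      vertex 14.000 12.000 12.000
      vertex 14.000 12.000 0.000
      vertex 0.000 12.000 0.000
    endloop
  endfacet
  facet normal 0.0000 1.0000 0.0000
    outer loop
      vertex 0.000 12.000 12.000
      vertex 14.000 12.000 12.000
      vertex 0.000 12.000 0.000
    endloop
  endfacet
  facet normal -1.0000 0.0000 0.0000
    outer loop
      vertex 0.000 12.000 12.000
      vertex 0.000 12.000 0.000
      vertex 0.000 0.000 0.000
    endloop
  endfacet
  facet normal -1.0000 0.0000 0.0000
    outer loop
      vertex 0.000 0.000 12.000
      vertex 0.000 12.000 12.000
      vertex 0.000 0.000 0.000
    endloop
  endfacet
  facet normal 1.0000 0.0000 0.0000
    outer loop
      vertex 14.000 0.000 0.000
      vertex 14.000 12.000 0.000
      vertex 14.000 12.000 12.000
    endloop
  endfacet
  facet normal 1.0000 0.0000 0.0000
    outer loop
      vertex 14.000 0.000 0.000
      vertex 14.000 12.000 12.000
      vertex 14.000 0.000 12.000
    endloop
  endfacet
endsolid part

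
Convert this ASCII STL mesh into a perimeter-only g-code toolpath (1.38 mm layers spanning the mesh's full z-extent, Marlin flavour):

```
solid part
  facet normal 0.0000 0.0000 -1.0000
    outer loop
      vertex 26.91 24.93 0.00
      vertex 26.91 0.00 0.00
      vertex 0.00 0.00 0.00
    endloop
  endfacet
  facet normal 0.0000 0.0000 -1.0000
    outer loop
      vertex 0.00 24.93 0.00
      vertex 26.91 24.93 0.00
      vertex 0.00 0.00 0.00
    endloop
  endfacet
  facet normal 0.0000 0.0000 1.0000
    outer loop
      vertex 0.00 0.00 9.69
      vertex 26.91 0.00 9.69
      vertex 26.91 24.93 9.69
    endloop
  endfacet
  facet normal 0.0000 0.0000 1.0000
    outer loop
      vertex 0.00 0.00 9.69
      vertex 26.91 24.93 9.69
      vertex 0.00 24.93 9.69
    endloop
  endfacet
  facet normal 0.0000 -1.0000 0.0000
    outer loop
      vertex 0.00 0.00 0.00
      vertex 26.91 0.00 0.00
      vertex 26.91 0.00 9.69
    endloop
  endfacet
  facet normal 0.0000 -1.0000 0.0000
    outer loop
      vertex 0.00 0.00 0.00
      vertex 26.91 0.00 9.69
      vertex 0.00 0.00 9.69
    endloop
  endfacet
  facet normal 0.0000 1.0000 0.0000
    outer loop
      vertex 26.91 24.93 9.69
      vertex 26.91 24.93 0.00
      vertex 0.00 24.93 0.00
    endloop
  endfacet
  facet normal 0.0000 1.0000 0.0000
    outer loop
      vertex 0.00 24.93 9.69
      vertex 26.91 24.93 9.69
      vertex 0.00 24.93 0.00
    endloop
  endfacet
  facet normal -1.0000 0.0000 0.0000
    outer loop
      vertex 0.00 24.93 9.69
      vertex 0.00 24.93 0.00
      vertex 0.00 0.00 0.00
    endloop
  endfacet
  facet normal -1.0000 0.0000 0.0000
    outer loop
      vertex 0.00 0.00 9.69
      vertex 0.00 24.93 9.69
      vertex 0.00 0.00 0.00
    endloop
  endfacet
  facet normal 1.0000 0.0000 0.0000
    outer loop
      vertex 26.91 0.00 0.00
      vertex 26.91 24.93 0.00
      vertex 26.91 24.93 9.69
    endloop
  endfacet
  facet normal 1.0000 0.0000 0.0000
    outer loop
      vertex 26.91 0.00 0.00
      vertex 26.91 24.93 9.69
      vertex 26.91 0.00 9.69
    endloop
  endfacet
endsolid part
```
; perimeter-only toolpath
G21 ; units = mm
G90 ; absolute positioning
G28 ; home
; layer 1
G0 Z1.38
G0 X0.00 Y0.00
G1 X26.91 Y0.00
G1 X26.91 Y24.93
G1 X0.00 Y24.93
G1 X0.00 Y0.00
; layer 2
G0 Z2.77
G0 X0.00 Y0.00
G1 X26.91 Y0.00
G1 X26.91 Y24.93
G1 X0.00 Y24.93
G1 X0.00 Y0.00
; layer 3
G0 Z4.15
G0 X0.00 Y0.00
G1 X26.91 Y0.00
G1 X26.91 Y24.93
G1 X0.00 Y24.93
G1 X0.00 Y0.00
; layer 4
G0 Z5.54
G0 X0.00 Y0.00
G1 X26.91 Y0.00
G1 X26.91 Y24.93
G1 X0.00 Y24.93
G1 X0.00 Y0.00
; layer 5
G0 Z6.92
G0 X0.00 Y0.00
G1 X26.91 Y0.00
G1 X26.91 Y24.93
G1 X0.00 Y24.93
G1 X0.00 Y0.00
; layer 6
G0 Z8.31
G0 X0.00 Y0.00
G1 X26.91 Y0.00
G1 X26.91 Y24.93
G1 X0.00 Y24.93
G1 X0.00 Y0.00
; layer 7
G0 Z9.69
G0 X0.00 Y0.00
G1 X26.91 Y0.00
G1 X26.91 Y24.93
G1 X0.00 Y24.93
G1 X0.00 Y0.00
M2 ; end

The solid is a rectangular box, roughly 26.9 × 24.9 mm footprint and 9.69 mm tall. Slicing at Δz = 1.38 mm — 7 equal slices spanning the solid's height, so layer i sits at z = i·h/7 — gives 7 non-empty perimeters. Each is a 4-segment closed polygon; G0 lifts to the layer z and rapids to the start vertex, then G1 traces the edges.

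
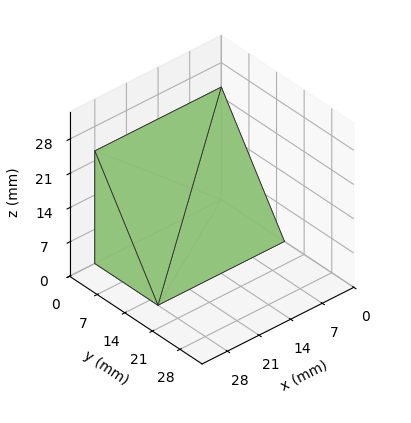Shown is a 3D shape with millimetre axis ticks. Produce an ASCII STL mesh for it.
Reading the render: the shape is a wedge (ramp): 28 × 16 mm base, rising to 23 mm along the y=0 edge and sloping linearly to z=0 at y=16 (dimensions read to the nearest mm from the axis ticks). For the STL, each face is triangulated and given an outward normal.

solid part
  facet normal 0.0000 0.0000 -1.0000
    outer loop
      vertex 28.000 16.000 0.000
      vertex 28.000 0.000 0.000
      vertex 0.000 0.000 0.000
    endloop
  endfacet
  facet normal 0.0000 0.0000 -1.0000
    outer loop
      vertex 0.000 16.000 0.000
      vertex 28.000 16.000 0.000
      vertex 0.000 0.000 0.000
    endloop
  endfacet
  facet normal 0.0000 -1.0000 0.0000
    outer loop
      vertex 0.000 0.000 0.000
      vertex 28.000 0.000 0.000
      vertex 28.000 0.000 23.000
    endloop
  endfacet
  facet normal 0.0000 -1.0000 0.0000
    outer loop
      vertex 0.000 0.000 0.000
      vertex 28.000 0.000 23.000
      vertex 0.000 0.000 23.000
    endloop
  endfacet
  facet normal 0.0000 0.8209 0.5711
    outer loop
      vertex 0.000 0.000 23.000
      vertex 28.000 0.000 23.000
      vertex 28.000 16.000 0.000
    endloop
  endfacet
  facet normal 0.0000 0.8209 0.5711
    outer loop
      vertex 0.000 0.000 23.000
      vertex 28.000 16.000 0.000
      vertex 0.000 16.000 0.000
    endloop
  endfacet
  facet normal -1.0000 0.0000 0.0000
    outer loop
      vertex 0.000 0.000 23.000
      vertex 0.000 16.000 0.000
      vertex 0.000 0.000 0.000
    endloop
  endfacet
  facet normal 1.0000 0.0000 0.0000
    outer loop
      vertex 28.000 0.000 0.000
      vertex 28.000 16.000 0.000
      vertex 28.000 0.000 23.000
    endloop
  endfacet
endsolid part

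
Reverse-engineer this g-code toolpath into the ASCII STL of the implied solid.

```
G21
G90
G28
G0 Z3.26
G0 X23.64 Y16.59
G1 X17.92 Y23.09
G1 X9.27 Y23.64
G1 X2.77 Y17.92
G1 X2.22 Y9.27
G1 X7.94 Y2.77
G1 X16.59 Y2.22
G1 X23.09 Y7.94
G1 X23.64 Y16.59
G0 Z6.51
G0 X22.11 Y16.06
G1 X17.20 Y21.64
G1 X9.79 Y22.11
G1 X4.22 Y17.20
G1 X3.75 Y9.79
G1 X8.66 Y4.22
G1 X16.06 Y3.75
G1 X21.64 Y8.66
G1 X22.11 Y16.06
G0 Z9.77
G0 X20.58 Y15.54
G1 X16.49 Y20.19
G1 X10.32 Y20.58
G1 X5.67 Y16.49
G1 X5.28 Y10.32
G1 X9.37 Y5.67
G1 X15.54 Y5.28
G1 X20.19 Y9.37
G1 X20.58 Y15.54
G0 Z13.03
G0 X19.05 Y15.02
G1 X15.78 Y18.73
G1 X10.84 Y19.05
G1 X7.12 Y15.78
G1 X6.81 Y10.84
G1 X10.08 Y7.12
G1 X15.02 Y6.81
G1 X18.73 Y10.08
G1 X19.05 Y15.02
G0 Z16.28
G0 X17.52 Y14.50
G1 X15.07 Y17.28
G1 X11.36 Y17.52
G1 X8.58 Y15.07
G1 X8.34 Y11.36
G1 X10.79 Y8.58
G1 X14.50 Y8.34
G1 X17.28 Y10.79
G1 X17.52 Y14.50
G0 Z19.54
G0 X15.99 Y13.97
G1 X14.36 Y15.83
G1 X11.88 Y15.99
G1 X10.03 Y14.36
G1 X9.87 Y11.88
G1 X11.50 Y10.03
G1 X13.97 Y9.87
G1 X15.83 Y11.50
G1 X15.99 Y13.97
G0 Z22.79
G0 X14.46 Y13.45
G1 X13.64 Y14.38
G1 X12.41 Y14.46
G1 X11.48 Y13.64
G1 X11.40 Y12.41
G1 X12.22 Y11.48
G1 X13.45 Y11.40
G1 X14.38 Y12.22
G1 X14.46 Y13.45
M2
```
solid part
  facet normal 0.0000 0.0000 -1.0000
    outer loop
      vertex 8.75 25.17 0.00
      vertex 18.63 24.54 0.00
      vertex 25.17 17.11 0.00
    endloop
  endfacet
  facet normal 0.0000 0.0000 -1.0000
    outer loop
      vertex 1.32 18.63 0.00
      vertex 8.75 25.17 0.00
      vertex 25.17 17.11 0.00
    endloop
  endfacet
  facet normal 0.0000 0.0000 -1.0000
    outer loop
      vertex 0.69 8.75 0.00
      vertex 1.32 18.63 0.00
      vertex 25.17 17.11 0.00
    endloop
  endfacet
  facet normal 0.0000 0.0000 -1.0000
    outer loop
      vertex 7.23 1.32 0.00
      vertex 0.69 8.75 0.00
      vertex 25.17 17.11 0.00
    endloop
  endfacet
  facet normal 0.0000 0.0000 -1.0000
    outer loop
      vertex 17.11 0.69 0.00
      vertex 7.23 1.32 0.00
      vertex 25.17 17.11 0.00
    endloop
  endfacet
  facet normal 0.0000 0.0000 -1.0000
    outer loop
      vertex 24.54 7.23 0.00
      vertex 17.11 0.69 0.00
      vertex 25.17 17.11 0.00
    endloop
  endfacet
  facet normal 0.6823 0.6005 0.4169
    outer loop
      vertex 25.17 17.11 0.00
      vertex 18.63 24.54 0.00
      vertex 12.93 12.93 26.05
    endloop
  endfacet
  facet normal 0.0578 0.9071 0.4169
    outer loop
      vertex 18.63 24.54 0.00
      vertex 8.75 25.17 0.00
      vertex 12.93 12.93 26.05
    endloop
  endfacet
  facet normal -0.6005 0.6823 0.4169
    outer loop
      vertex 8.75 25.17 0.00
      vertex 1.32 18.63 0.00
      vertex 12.93 12.93 26.05
    endloop
  endfacet
  facet normal -0.9071 0.0578 0.4169
    outer loop
      vertex 1.32 18.63 0.00
      vertex 0.69 8.75 0.00
      vertex 12.93 12.93 26.05
    endloop
  endfacet
  facet normal -0.6823 -0.6005 0.4169
    outer loop
      vertex 0.69 8.75 0.00
      vertex 7.23 1.32 0.00
      vertex 12.93 12.93 26.05
    endloop
  endfacet
  facet normal -0.0578 -0.9071 0.4169
    outer loop
      vertex 7.23 1.32 0.00
      vertex 17.11 0.69 0.00
      vertex 12.93 12.93 26.05
    endloop
  endfacet
  facet normal 0.6005 -0.6823 0.4169
    outer loop
      vertex 17.11 0.69 0.00
      vertex 24.54 7.23 0.00
      vertex 12.93 12.93 26.05
    endloop
  endfacet
  facet normal 0.9071 -0.0578 0.4169
    outer loop
      vertex 24.54 7.23 0.00
      vertex 25.17 17.11 0.00
      vertex 12.93 12.93 26.05
    endloop
  endfacet
endsolid part

The G0 Z moves step by Δz≈3.26 mm. The G1 loops shrink linearly with z, so the solid tapers from its base footprint up to z≈26.1. Closing with a flat bottom cap and the tapered top and triangulating gives 14 facets — a regular 8-sided pyramid, base circumscribed radius ≈ 12.9 mm, apex at z ≈ 26.1 mm.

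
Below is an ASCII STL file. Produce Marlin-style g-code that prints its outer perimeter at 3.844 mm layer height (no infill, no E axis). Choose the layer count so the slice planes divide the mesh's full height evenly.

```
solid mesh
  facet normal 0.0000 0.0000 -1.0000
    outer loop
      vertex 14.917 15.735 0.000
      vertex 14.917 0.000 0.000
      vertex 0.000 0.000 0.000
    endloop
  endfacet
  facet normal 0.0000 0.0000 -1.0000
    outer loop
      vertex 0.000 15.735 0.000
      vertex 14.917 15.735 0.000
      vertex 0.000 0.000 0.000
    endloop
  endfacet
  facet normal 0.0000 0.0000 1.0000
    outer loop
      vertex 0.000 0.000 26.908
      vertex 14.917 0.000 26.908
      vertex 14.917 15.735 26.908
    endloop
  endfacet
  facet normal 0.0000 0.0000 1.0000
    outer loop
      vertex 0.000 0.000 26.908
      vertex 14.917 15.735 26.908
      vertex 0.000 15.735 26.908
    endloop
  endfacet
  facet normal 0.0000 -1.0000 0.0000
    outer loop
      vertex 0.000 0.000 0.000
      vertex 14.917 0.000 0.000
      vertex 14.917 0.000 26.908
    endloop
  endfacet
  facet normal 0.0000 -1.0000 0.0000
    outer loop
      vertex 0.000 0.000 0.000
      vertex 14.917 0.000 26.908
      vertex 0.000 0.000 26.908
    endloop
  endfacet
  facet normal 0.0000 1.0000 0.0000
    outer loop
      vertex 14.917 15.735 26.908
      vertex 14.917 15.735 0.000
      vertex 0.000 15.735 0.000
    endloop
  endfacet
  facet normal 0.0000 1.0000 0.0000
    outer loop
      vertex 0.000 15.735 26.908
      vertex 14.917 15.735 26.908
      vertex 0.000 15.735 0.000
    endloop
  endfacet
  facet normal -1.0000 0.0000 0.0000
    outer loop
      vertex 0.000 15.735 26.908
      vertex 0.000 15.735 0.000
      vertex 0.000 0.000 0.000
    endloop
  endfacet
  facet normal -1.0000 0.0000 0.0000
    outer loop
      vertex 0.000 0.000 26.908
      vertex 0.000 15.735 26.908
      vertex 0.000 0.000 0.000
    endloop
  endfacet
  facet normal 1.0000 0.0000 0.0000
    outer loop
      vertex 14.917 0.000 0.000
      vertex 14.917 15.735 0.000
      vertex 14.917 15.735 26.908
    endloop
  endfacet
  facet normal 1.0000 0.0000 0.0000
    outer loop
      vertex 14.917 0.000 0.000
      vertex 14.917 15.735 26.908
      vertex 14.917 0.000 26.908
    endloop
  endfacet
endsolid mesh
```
; perimeter-only toolpath
G21 ; units = mm
G90 ; absolute positioning
G28 ; home
; layer 1
G0 Z3.844
G0 X0.000 Y0.000
G1 X14.917 Y0.000
G1 X14.917 Y15.735
G1 X0.000 Y15.735
G1 X0.000 Y0.000
; layer 2
G0 Z7.688
G0 X0.000 Y0.000
G1 X14.917 Y0.000
G1 X14.917 Y15.735
G1 X0.000 Y15.735
G1 X0.000 Y0.000
; layer 3
G0 Z11.532
G0 X0.000 Y0.000
G1 X14.917 Y0.000
G1 X14.917 Y15.735
G1 X0.000 Y15.735
G1 X0.000 Y0.000
; layer 4
G0 Z15.376
G0 X0.000 Y0.000
G1 X14.917 Y0.000
G1 X14.917 Y15.735
G1 X0.000 Y15.735
G1 X0.000 Y0.000
; layer 5
G0 Z19.220
G0 X0.000 Y0.000
G1 X14.917 Y0.000
G1 X14.917 Y15.735
G1 X0.000 Y15.735
G1 X0.000 Y0.000
; layer 6
G0 Z23.064
G0 X0.000 Y0.000
G1 X14.917 Y0.000
G1 X14.917 Y15.735
G1 X0.000 Y15.735
G1 X0.000 Y0.000
; layer 7
G0 Z26.908
G0 X0.000 Y0.000
G1 X14.917 Y0.000
G1 X14.917 Y15.735
G1 X0.000 Y15.735
G1 X0.000 Y0.000
M2 ; end

The solid is a rectangular box, roughly 14.9 × 15.7 mm footprint and 26.9 mm tall. Slicing at Δz = 3.844 mm — 7 equal slices spanning the solid's height, so layer i sits at z = i·h/7 — gives 7 non-empty perimeters. Each is a 4-segment closed polygon; G0 lifts to the layer z and rapids to the start vertex, then G1 traces the edges.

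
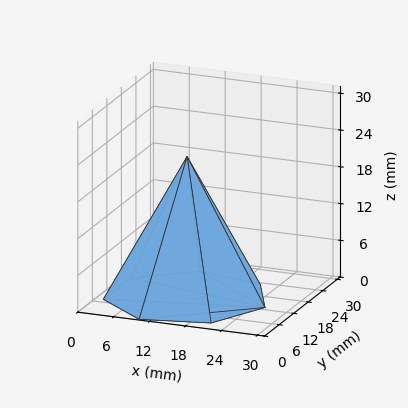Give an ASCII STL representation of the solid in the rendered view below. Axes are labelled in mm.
Reading the render: the shape is a regular 7-sided pyramid, base circumscribed radius ≈ 13 mm, apex at z ≈ 23 mm (dimensions read to the nearest mm from the axis ticks). For the STL, each face is triangulated and given an outward normal.

solid part
  facet normal 0.0000 0.0000 -1.0000
    outer loop
      vertex 10.11 25.67 0.00
      vertex 21.11 23.16 0.00
      vertex 26.00 13.00 0.00
    endloop
  endfacet
  facet normal 0.0000 0.0000 -1.0000
    outer loop
      vertex 1.29 18.64 0.00
      vertex 10.11 25.67 0.00
      vertex 26.00 13.00 0.00
    endloop
  endfacet
  facet normal 0.0000 0.0000 -1.0000
    outer loop
      vertex 1.29 7.36 0.00
      vertex 1.29 18.64 0.00
      vertex 26.00 13.00 0.00
    endloop
  endfacet
  facet normal 0.0000 0.0000 -1.0000
    outer loop
      vertex 10.11 0.33 0.00
      vertex 1.29 7.36 0.00
      vertex 26.00 13.00 0.00
    endloop
  endfacet
  facet normal 0.0000 0.0000 -1.0000
    outer loop
      vertex 21.11 2.84 0.00
      vertex 10.11 0.33 0.00
      vertex 26.00 13.00 0.00
    endloop
  endfacet
  facet normal 0.8029 0.3864 0.4538
    outer loop
      vertex 26.00 13.00 0.00
      vertex 21.11 23.16 0.00
      vertex 13.00 13.00 23.00
    endloop
  endfacet
  facet normal 0.1982 0.8688 0.4537
    outer loop
      vertex 21.11 23.16 0.00
      vertex 10.11 25.67 0.00
      vertex 13.00 13.00 23.00
    endloop
  endfacet
  facet normal -0.5555 0.6969 0.4537
    outer loop
      vertex 10.11 25.67 0.00
      vertex 1.29 18.64 0.00
      vertex 13.00 13.00 23.00
    endloop
  endfacet
  facet normal -0.8911 0.0000 0.4537
    outer loop
      vertex 1.29 18.64 0.00
      vertex 1.29 7.36 0.00
      vertex 13.00 13.00 23.00
    endloop
  endfacet
  facet normal -0.5555 -0.6969 0.4537
    outer loop
      vertex 1.29 7.36 0.00
      vertex 10.11 0.33 0.00
      vertex 13.00 13.00 23.00
    endloop
  endfacet
  facet normal 0.1982 -0.8688 0.4537
    outer loop
      vertex 10.11 0.33 0.00
      vertex 21.11 2.84 0.00
      vertex 13.00 13.00 23.00
    endloop
  endfacet
  facet normal 0.8029 -0.3864 0.4538
    outer loop
      vertex 21.11 2.84 0.00
      vertex 26.00 13.00 0.00
      vertex 13.00 13.00 23.00
    endloop
  endfacet
endsolid part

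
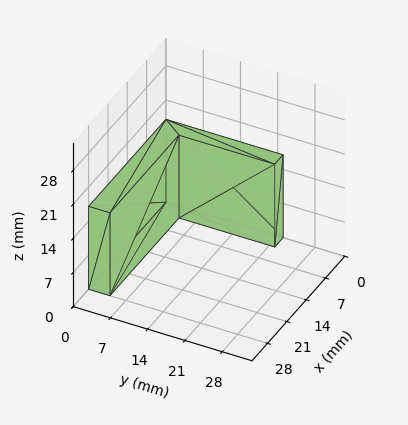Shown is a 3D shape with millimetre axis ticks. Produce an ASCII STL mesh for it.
Reading the render: the shape is an L-shaped prism: outer 28 × 22 mm, arm thicknesses ≈ 4 mm (horizontal) and 3 mm (vertical), extruded 17 mm in z (dimensions read to the nearest mm from the axis ticks). For the STL, each face is triangulated and given an outward normal.

solid part
  facet normal 0.0000 0.0000 -1.0000
    outer loop
      vertex 28.000 4.000 0.000
      vertex 28.000 0.000 0.000
      vertex 0.000 0.000 0.000
    endloop
  endfacet
  facet normal 0.0000 0.0000 -1.0000
    outer loop
      vertex 3.000 4.000 0.000
      vertex 28.000 4.000 0.000
      vertex 0.000 0.000 0.000
    endloop
  endfacet
  facet normal 0.0000 0.0000 -1.0000
    outer loop
      vertex 3.000 22.000 0.000
      vertex 3.000 4.000 0.000
      vertex 0.000 0.000 0.000
    endloop
  endfacet
  facet normal 0.0000 0.0000 -1.0000
    outer loop
      vertex 0.000 22.000 0.000
      vertex 3.000 22.000 0.000
      vertex 0.000 0.000 0.000
    endloop
  endfacet
  facet normal 0.0000 0.0000 1.0000
    outer loop
      vertex 0.000 0.000 17.000
      vertex 28.000 0.000 17.000
      vertex 28.000 4.000 17.000
    endloop
  endfacet
  facet normal 0.0000 0.0000 1.0000
    outer loop
      vertex 0.000 0.000 17.000
      vertex 28.000 4.000 17.000
      vertex 3.000 4.000 17.000
    endloop
  endfacet
  facet normal 0.0000 0.0000 1.0000
    outer loop
      vertex 0.000 0.000 17.000
      vertex 3.000 4.000 17.000
      vertex 3.000 22.000 17.000
    endloop
  endfacet
  facet normal 0.0000 0.0000 1.0000
    outer loop
      vertex 0.000 0.000 17.000
      vertex 3.000 22.000 17.000
      vertex 0.000 22.000 17.000
    endloop
  endfacet
  facet normal 0.0000 -1.0000 0.0000
    outer loop
      vertex 0.000 0.000 0.000
      vertex 28.000 0.000 0.000
      vertex 28.000 0.000 17.000
    endloop
  endfacet
  facet normal 0.0000 -1.0000 0.0000
    outer loop
      vertex 0.000 0.000 0.000
      vertex 28.000 0.000 17.000
      vertex 0.000 0.000 17.000
    endloop
  endfacet
  facet normal 1.0000 0.0000 0.0000
    outer loop
      vertex 28.000 0.000 0.000
      vertex 28.000 4.000 0.000
      vertex 28.000 4.000 17.000
    endloop
  endfacet
  facet normal 1.0000 0.0000 0.0000
    outer loop
      vertex 28.000 0.000 0.000
      vertex 28.000 4.000 17.000
      vertex 28.000 0.000 17.000
    endloop
  endfacet
  facet normal 0.0000 1.0000 0.0000
    outer loop
      vertex 28.000 4.000 0.000
      vertex 3.000 4.000 0.000
      vertex 3.000 4.000 17.000
    endloop
  endfacet
  facet normal 0.0000 1.0000 0.0000
    outer loop
      vertex 28.000 4.000 0.000
      vertex 3.000 4.000 17.000
      vertex 28.000 4.000 17.000
    endloop
  endfacet
  facet normal 1.0000 0.0000 0.0000
    outer loop
      vertex 3.000 4.000 0.000
      vertex 3.000 22.000 0.000
      vertex 3.000 22.000 17.000
    endloop
  endfacet
  facet normal 1.0000 0.0000 0.0000
    outer loop
      vertex 3.000 4.000 0.000
      vertex 3.000 22.000 17.000
      vertex 3.000 4.000 17.000
    endloop
  endfacet
  facet normal 0.0000 1.0000 0.0000
    outer loop
      vertex 3.000 22.000 0.000
      vertex 0.000 22.000 0.000
      vertex 0.000 22.000 17.000
    endloop
  endfacet
  facet normal 0.0000 1.0000 0.0000
    outer loop
      vertex 3.000 22.000 0.000
      vertex 0.000 22.000 17.000
      vertex 3.000 22.000 17.000
    endloop
  endfacet
  facet normal -1.0000 0.0000 0.0000
    outer loop
      vertex 0.000 22.000 0.000
      vertex 0.000 0.000 0.000
      vertex 0.000 0.000 17.000
    endloop
  endfacet
  facet normal -1.0000 0.0000 0.0000
    outer loop
      vertex 0.000 22.000 0.000
      vertex 0.000 0.000 17.000
      vertex 0.000 22.000 17.000
    endloop
  endfacet
endsolid part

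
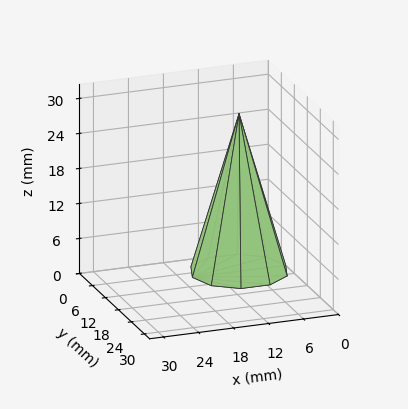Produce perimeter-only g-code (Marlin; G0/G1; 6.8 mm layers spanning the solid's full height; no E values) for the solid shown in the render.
Reading the render: the shape is a regular 10-sided pyramid, base circumscribed radius ≈ 8 mm, apex at z ≈ 27 mm (dimensions read to the nearest mm from the axis ticks). For the g-code, the solid's height is divided into equal slices at the stated Δz and each level perimeter traced with G1 moves after a G0 lift.

; perimeter-only toolpath
G21 ; units = mm
G90 ; absolute positioning
G28 ; home
; layer 1
G0 Z6.8
G0 X14.0 Y8.0
G1 X12.9 Y11.5
G1 X9.9 Y13.7
G1 X6.1 Y13.7
G1 X3.1 Y11.5
G1 X2.0 Y8.0
G1 X3.1 Y4.5
G1 X6.1 Y2.3
G1 X9.9 Y2.3
G1 X12.9 Y4.5
G1 X14.0 Y8.0
; layer 2
G0 Z13.5
G0 X12.0 Y8.0
G1 X11.2 Y10.3
G1 X9.2 Y11.8
G1 X6.8 Y11.8
G1 X4.8 Y10.3
G1 X4.0 Y8.0
G1 X4.8 Y5.7
G1 X6.8 Y4.2
G1 X9.2 Y4.2
G1 X11.2 Y5.7
G1 X12.0 Y8.0
; layer 3
G0 Z20.2
G0 X10.0 Y8.0
G1 X9.6 Y9.2
G1 X8.6 Y9.9
G1 X7.4 Y9.9
G1 X6.4 Y9.2
G1 X6.0 Y8.0
G1 X6.4 Y6.8
G1 X7.4 Y6.1
G1 X8.6 Y6.1
G1 X9.6 Y6.8
G1 X10.0 Y8.0
M2 ; end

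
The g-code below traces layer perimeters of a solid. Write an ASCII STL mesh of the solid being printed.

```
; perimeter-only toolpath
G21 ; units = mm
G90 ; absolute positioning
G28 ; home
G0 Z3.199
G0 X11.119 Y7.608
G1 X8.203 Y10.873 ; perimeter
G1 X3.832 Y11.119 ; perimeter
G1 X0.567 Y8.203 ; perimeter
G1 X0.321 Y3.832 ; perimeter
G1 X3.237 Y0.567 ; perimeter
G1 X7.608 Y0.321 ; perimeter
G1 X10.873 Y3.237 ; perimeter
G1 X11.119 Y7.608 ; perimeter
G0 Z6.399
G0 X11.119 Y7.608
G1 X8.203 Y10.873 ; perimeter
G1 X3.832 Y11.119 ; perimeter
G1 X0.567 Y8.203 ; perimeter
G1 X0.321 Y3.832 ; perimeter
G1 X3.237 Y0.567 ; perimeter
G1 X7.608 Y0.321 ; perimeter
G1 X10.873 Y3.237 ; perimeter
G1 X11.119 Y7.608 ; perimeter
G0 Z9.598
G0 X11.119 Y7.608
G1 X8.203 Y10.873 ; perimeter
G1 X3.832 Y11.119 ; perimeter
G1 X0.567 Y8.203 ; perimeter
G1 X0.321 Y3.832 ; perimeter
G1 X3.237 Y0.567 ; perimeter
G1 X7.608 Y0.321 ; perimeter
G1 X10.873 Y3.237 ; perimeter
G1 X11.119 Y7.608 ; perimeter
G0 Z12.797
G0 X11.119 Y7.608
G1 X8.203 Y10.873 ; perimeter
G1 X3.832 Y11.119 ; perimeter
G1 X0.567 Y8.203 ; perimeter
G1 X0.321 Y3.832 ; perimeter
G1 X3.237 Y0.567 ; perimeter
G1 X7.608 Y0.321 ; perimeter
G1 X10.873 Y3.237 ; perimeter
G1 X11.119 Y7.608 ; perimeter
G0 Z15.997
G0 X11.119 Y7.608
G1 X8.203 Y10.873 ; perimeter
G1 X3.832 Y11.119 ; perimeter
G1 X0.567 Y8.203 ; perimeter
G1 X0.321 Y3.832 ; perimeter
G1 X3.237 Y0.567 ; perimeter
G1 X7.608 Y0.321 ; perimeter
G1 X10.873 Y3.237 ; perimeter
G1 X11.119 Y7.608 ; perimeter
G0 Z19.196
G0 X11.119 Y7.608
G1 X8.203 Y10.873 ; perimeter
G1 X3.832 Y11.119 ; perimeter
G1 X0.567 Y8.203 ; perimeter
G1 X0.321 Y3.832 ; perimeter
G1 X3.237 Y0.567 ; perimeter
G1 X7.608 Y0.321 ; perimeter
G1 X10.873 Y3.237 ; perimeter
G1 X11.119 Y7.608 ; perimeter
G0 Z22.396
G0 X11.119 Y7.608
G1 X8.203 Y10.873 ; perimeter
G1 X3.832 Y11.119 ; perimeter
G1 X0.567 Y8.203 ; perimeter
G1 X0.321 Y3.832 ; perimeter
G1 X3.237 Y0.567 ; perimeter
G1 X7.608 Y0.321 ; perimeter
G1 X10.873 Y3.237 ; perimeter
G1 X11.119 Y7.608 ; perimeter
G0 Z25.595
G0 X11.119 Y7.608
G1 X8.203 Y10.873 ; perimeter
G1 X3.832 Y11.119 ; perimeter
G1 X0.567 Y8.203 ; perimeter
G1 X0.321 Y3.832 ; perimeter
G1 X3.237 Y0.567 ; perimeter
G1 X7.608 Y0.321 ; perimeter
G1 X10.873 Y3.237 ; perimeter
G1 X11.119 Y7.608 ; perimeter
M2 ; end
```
solid part
  facet normal 0.0000 0.0000 -1.0000
    outer loop
      vertex 3.832 11.119 0.000
      vertex 8.203 10.873 0.000
      vertex 11.119 7.608 0.000
    endloop
  endfacet
  facet normal 0.0000 0.0000 -1.0000
    outer loop
      vertex 0.567 8.203 0.000
      vertex 3.832 11.119 0.000
      vertex 11.119 7.608 0.000
    endloop
  endfacet
  facet normal 0.0000 0.0000 -1.0000
    outer loop
      vertex 0.321 3.832 0.000
      vertex 0.567 8.203 0.000
      vertex 11.119 7.608 0.000
    endloop
  endfacet
  facet normal 0.0000 0.0000 -1.0000
    outer loop
      vertex 3.237 0.567 0.000
      vertex 0.321 3.832 0.000
      vertex 11.119 7.608 0.000
    endloop
  endfacet
  facet normal 0.0000 0.0000 -1.0000
    outer loop
      vertex 7.608 0.321 0.000
      vertex 3.237 0.567 0.000
      vertex 11.119 7.608 0.000
    endloop
  endfacet
  facet normal 0.0000 0.0000 -1.0000
    outer loop
      vertex 10.873 3.237 0.000
      vertex 7.608 0.321 0.000
      vertex 11.119 7.608 0.000
    endloop
  endfacet
  facet normal 0.0000 0.0000 1.0000
    outer loop
      vertex 11.119 7.608 25.595
      vertex 8.203 10.873 25.595
      vertex 3.832 11.119 25.595
    endloop
  endfacet
  facet normal 0.0000 0.0000 1.0000
    outer loop
      vertex 11.119 7.608 25.595
      vertex 3.832 11.119 25.595
      vertex 0.567 8.203 25.595
    endloop
  endfacet
  facet normal 0.0000 0.0000 1.0000
    outer loop
      vertex 11.119 7.608 25.595
      vertex 0.567 8.203 25.595
      vertex 0.321 3.832 25.595
    endloop
  endfacet
  facet normal 0.0000 0.0000 1.0000
    outer loop
      vertex 11.119 7.608 25.595
      vertex 0.321 3.832 25.595
      vertex 3.237 0.567 25.595
    endloop
  endfacet
  facet normal 0.0000 0.0000 1.0000
    outer loop
      vertex 11.119 7.608 25.595
      vertex 3.237 0.567 25.595
      vertex 7.608 0.321 25.595
    endloop
  endfacet
  facet normal 0.0000 0.0000 1.0000
    outer loop
      vertex 11.119 7.608 25.595
      vertex 7.608 0.321 25.595
      vertex 10.873 3.237 25.595
    endloop
  endfacet
  facet normal 0.7458 0.6661 0.0000
    outer loop
      vertex 11.119 7.608 0.000
      vertex 8.203 10.873 0.000
      vertex 8.203 10.873 25.595
    endloop
  endfacet
  facet normal 0.7458 0.6661 0.0000
    outer loop
      vertex 11.119 7.608 0.000
      vertex 8.203 10.873 25.595
      vertex 11.119 7.608 25.595
    endloop
  endfacet
  facet normal 0.0562 0.9984 0.0000
    outer loop
      vertex 8.203 10.873 0.000
      vertex 3.832 11.119 0.000
      vertex 3.832 11.119 25.595
    endloop
  endfacet
  facet normal 0.0562 0.9984 0.0000
    outer loop
      vertex 8.203 10.873 0.000
      vertex 3.832 11.119 25.595
      vertex 8.203 10.873 25.595
    endloop
  endfacet
  facet normal -0.6661 0.7458 0.0000
    outer loop
      vertex 3.832 11.119 0.000
      vertex 0.567 8.203 0.000
      vertex 0.567 8.203 25.595
    endloop
  endfacet
  facet normal -0.6661 0.7458 0.0000
    outer loop
      vertex 3.832 11.119 0.000
      vertex 0.567 8.203 25.595
      vertex 3.832 11.119 25.595
    endloop
  endfacet
  facet normal -0.9984 0.0562 0.0000
    outer loop
      vertex 0.567 8.203 0.000
      vertex 0.321 3.832 0.000
      vertex 0.321 3.832 25.595
    endloop
  endfacet
  facet normal -0.9984 0.0562 0.0000
    outer loop
      vertex 0.567 8.203 0.000
      vertex 0.321 3.832 25.595
      vertex 0.567 8.203 25.595
    endloop
  endfacet
  facet normal -0.7458 -0.6661 0.0000
    outer loop
      vertex 0.321 3.832 0.000
      vertex 3.237 0.567 0.000
      vertex 3.237 0.567 25.595
    endloop
  endfacet
  facet normal -0.7458 -0.6661 0.0000
    outer loop
      vertex 0.321 3.832 0.000
      vertex 3.237 0.567 25.595
      vertex 0.321 3.832 25.595
    endloop
  endfacet
  facet normal -0.0562 -0.9984 0.0000
    outer loop
      vertex 3.237 0.567 0.000
      vertex 7.608 0.321 0.000
      vertex 7.608 0.321 25.595
    endloop
  endfacet
  facet normal -0.0562 -0.9984 0.0000
    outer loop
      vertex 3.237 0.567 0.000
      vertex 7.608 0.321 25.595
      vertex 3.237 0.567 25.595
    endloop
  endfacet
  facet normal 0.6661 -0.7458 0.0000
    outer loop
      vertex 7.608 0.321 0.000
      vertex 10.873 3.237 0.000
      vertex 10.873 3.237 25.595
    endloop
  endfacet
  facet normal 0.6661 -0.7458 0.0000
    outer loop
      vertex 7.608 0.321 0.000
      vertex 10.873 3.237 25.595
      vertex 7.608 0.321 25.595
    endloop
  endfacet
  facet normal 0.9984 -0.0562 0.0000
    outer loop
      vertex 10.873 3.237 0.000
      vertex 11.119 7.608 0.000
      vertex 11.119 7.608 25.595
    endloop
  endfacet
  facet normal 0.9984 -0.0562 0.0000
    outer loop
      vertex 10.873 3.237 0.000
      vertex 11.119 7.608 25.595
      vertex 10.873 3.237 25.595
    endloop
  endfacet
endsolid part

The G0 Z moves step by Δz≈3.199 mm. Every layer's G1 loop is the same polygon, so the solid is a straight extrusion of it from z=0 to z≈25.6. Closing with flat bottom and top caps and triangulating gives 28 facets — a regular 8-sided prism (a cylinder approximated with 8 flat sides), circumscribed radius ≈ 5.72 mm, height ≈ 25.6 mm.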